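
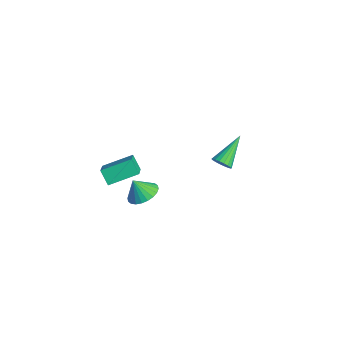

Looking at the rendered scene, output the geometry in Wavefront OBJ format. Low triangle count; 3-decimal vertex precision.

v 1.068 -4.634 0.84
v 1.374 -3.212 1.377
v -0.002 -4.095 0.023
v 0.304 -2.674 0.56
v 1.636 -4.506 0.18
v 1.942 -3.085 0.717
v 0.566 -3.968 -0.637
v 0.872 -2.546 -0.1
v 0.413 1.891 -1.876
v 0.814 2.231 -2.036
v -0.333 3.249 -0.864
v 0.643 2.265 -2.208
v 0.426 2.224 -2.313
v 0.206 2.118 -2.332
v 0.027 1.967 -2.261
v -0.075 1.8 -2.113
v -0.081 1.652 -1.919
v 0.012 1.551 -1.716
v 0.183 1.518 -1.544
v 0.4 1.558 -1.439
v 0.62 1.665 -1.42
v 0.798 1.816 -1.491
v 0.901 1.982 -1.639
v 0.906 2.131 -1.833
v 0.455 -2.255 -2.47
v 1.007 -2.869 -2.556
v 0.165 -2.645 -1.55
v 1.185 -2.644 -2.405
v 1.252 -2.361 -2.264
v 1.197 -2.061 -2.154
v 1.03 -1.791 -2.092
v 0.775 -1.591 -2.088
v 0.471 -1.493 -2.142
v 0.165 -1.511 -2.246
v -0.098 -1.642 -2.384
v -0.276 -1.866 -2.535
v -0.342 -2.15 -2.676
v -0.288 -2.45 -2.786
v -0.12 -2.72 -2.847
v 0.135 -2.919 -2.852
v 0.439 -3.018 -2.798
v 0.745 -3 -2.694
f 2 4 1
f 5 2 1
f 1 4 3
f 3 5 1
f 2 8 4
f 6 2 5
f 6 8 2
f 4 8 3
f 7 5 3
f 3 8 7
f 7 6 5
f 8 6 7
f 10 9 12
f 10 12 11
f 12 9 13
f 12 13 11
f 13 9 14
f 13 14 11
f 14 9 15
f 14 15 11
f 15 9 16
f 15 16 11
f 16 9 17
f 16 17 11
f 17 9 18
f 17 18 11
f 18 9 19
f 18 19 11
f 19 9 20
f 19 20 11
f 20 9 21
f 20 21 11
f 21 9 22
f 21 22 11
f 22 9 23
f 22 23 11
f 23 9 24
f 23 24 11
f 24 9 10
f 24 10 11
f 26 25 28
f 26 28 27
f 28 25 29
f 28 29 27
f 29 25 30
f 29 30 27
f 30 25 31
f 30 31 27
f 31 25 32
f 31 32 27
f 32 25 33
f 32 33 27
f 33 25 34
f 33 34 27
f 34 25 35
f 34 35 27
f 35 25 36
f 35 36 27
f 36 25 37
f 36 37 27
f 37 25 38
f 37 38 27
f 38 25 39
f 38 39 27
f 39 25 40
f 39 40 27
f 40 25 41
f 40 41 27
f 41 25 42
f 41 42 27
f 42 25 26
f 42 26 27



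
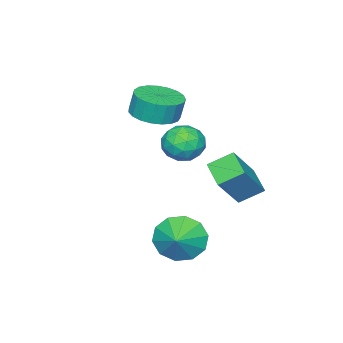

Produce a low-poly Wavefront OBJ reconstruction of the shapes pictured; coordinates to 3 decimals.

v 2.777 1.593 -3.915
v 3.363 1.112 -4.612
v 3.643 2.027 -3.485
v 3.199 1.679 -4.851
v 2.873 2.213 -4.732
v 2.51 2.51 -4.302
v 2.25 2.457 -3.723
v 2.19 2.075 -3.218
v 2.355 1.508 -2.979
v 2.681 0.974 -3.098
v 3.043 0.677 -3.529
v 3.304 0.729 -4.107
v -0.371 -1.89 0.156
v 0.622 -1.795 0.237
v 0.523 -1.614 1.226
v -0.469 -1.71 1.144
v 0.504 -1.404 0.155
v 0.405 -1.224 1.144
v 0.235 -1.098 0.072
v 0.136 -0.918 1.061
v -0.139 -0.929 0.004
v -0.238 -0.749 0.993
v -0.553 -0.926 -0.038
v -0.652 -0.746 0.951
v -0.935 -1.09 -0.047
v -1.034 -0.91 0.942
v -1.219 -1.392 -0.02
v -1.318 -1.212 0.969
v -1.357 -1.78 0.037
v -1.456 -1.6 1.026
v -1.324 -2.187 0.114
v -1.423 -2.007 1.103
v -1.127 -2.543 0.199
v -1.226 -2.363 1.188
v -0.798 -2.786 0.276
v -0.897 -2.606 1.265
v -0.396 -2.874 0.332
v -0.495 -2.694 1.321
v 0.011 -2.792 0.358
v -0.088 -2.612 1.347
v 0.352 -2.554 0.349
v 0.253 -2.374 1.338
v 0.568 -2.201 0.306
v 0.469 -2.021 1.295
v -1.82 0.489 -3.431
v -0.602 0.375 -1.964
v -2.47 1.241 -2.833
v -1.252 1.127 -1.366
v -1.148 1.453 -3.914
v 0.07 1.339 -2.447
v -1.798 2.205 -3.316
v -0.58 2.091 -1.849
v 0.979 1.195 -0.151
v 1.798 1.34 -0.413
v 1.462 0.46 0.953
v 2.281 0.605 0.691
v 1.798 1.264 0.997
v 1.5 1.718 0.314
v 1.76 0.082 0.226
v 1.462 0.536 -0.457
v 2.282 0.652 -0.18
v 2.305 1.383 0.296
v 0.955 0.417 0.244
v 0.978 1.148 0.72
v 1.346 1.333 -0.379
v 1.914 0.467 0.919
v 1.63 0.855 1.099
v 2.112 0.94 0.945
v 1.17 1.555 0.049
v 1.652 1.64 -0.105
v 1.652 1.595 0.723
v 1.608 0.16 0.645
v 2.09 0.245 0.491
v 1.148 0.86 -0.405
v 1.63 0.945 -0.559
v 1.608 0.205 -0.183
v 2.112 1.013 -0.396
v 2.396 0.581 0.253
v 2.09 0.273 -0.021
v 1.914 0.54 -0.422
v 2.126 1.442 -0.116
v 2.41 1.01 0.533
v 2.125 1.397 0.713
v 1.95 1.665 0.312
v 2.41 1.038 0.021
v 0.85 0.79 0.007
v 1.134 0.358 0.656
v 1.31 0.135 0.228
v 1.135 0.403 -0.173
v 0.864 1.219 0.287
v 1.148 0.787 0.936
v 1.346 1.26 0.962
v 1.17 1.527 0.561
v 0.85 0.762 0.519
f 2 1 4
f 2 4 3
f 4 1 5
f 4 5 3
f 5 1 6
f 5 6 3
f 6 1 7
f 6 7 3
f 7 1 8
f 7 8 3
f 8 1 9
f 8 9 3
f 9 1 10
f 9 10 3
f 10 1 11
f 10 11 3
f 11 1 12
f 11 12 3
f 12 1 2
f 12 2 3
f 14 13 17
f 14 17 15
f 15 17 18
f 15 18 16
f 17 13 19
f 17 19 18
f 18 19 20
f 18 20 16
f 19 13 21
f 19 21 20
f 20 21 22
f 20 22 16
f 21 13 23
f 21 23 22
f 22 23 24
f 22 24 16
f 23 13 25
f 23 25 24
f 24 25 26
f 24 26 16
f 25 13 27
f 25 27 26
f 26 27 28
f 26 28 16
f 27 13 29
f 27 29 28
f 28 29 30
f 28 30 16
f 29 13 31
f 29 31 30
f 30 31 32
f 30 32 16
f 31 13 33
f 31 33 32
f 32 33 34
f 32 34 16
f 33 13 35
f 33 35 34
f 34 35 36
f 34 36 16
f 35 13 37
f 35 37 36
f 36 37 38
f 36 38 16
f 37 13 39
f 37 39 38
f 38 39 40
f 38 40 16
f 39 13 41
f 39 41 40
f 40 41 42
f 40 42 16
f 41 13 43
f 41 43 42
f 42 43 44
f 42 44 16
f 43 13 14
f 43 14 44
f 44 14 15
f 44 15 16
f 46 48 45
f 49 46 45
f 45 48 47
f 47 49 45
f 46 52 48
f 50 46 49
f 50 52 46
f 48 52 47
f 51 49 47
f 47 52 51
f 51 50 49
f 52 50 51
f 53 90 69
f 90 64 93
f 69 93 58
f 90 93 69
f 53 69 65
f 69 58 70
f 65 70 54
f 69 70 65
f 53 65 74
f 65 54 75
f 74 75 60
f 65 75 74
f 53 74 86
f 74 60 89
f 86 89 63
f 74 89 86
f 53 86 90
f 86 63 94
f 90 94 64
f 86 94 90
f 54 70 81
f 70 58 84
f 81 84 62
f 70 84 81
f 58 93 71
f 93 64 92
f 71 92 57
f 93 92 71
f 64 94 91
f 94 63 87
f 91 87 55
f 94 87 91
f 63 89 88
f 89 60 76
f 88 76 59
f 89 76 88
f 60 75 80
f 75 54 77
f 80 77 61
f 75 77 80
f 56 82 68
f 82 62 83
f 68 83 57
f 82 83 68
f 56 68 66
f 68 57 67
f 66 67 55
f 68 67 66
f 56 66 73
f 66 55 72
f 73 72 59
f 66 72 73
f 56 73 78
f 73 59 79
f 78 79 61
f 73 79 78
f 56 78 82
f 78 61 85
f 82 85 62
f 78 85 82
f 57 83 71
f 83 62 84
f 71 84 58
f 83 84 71
f 55 67 91
f 67 57 92
f 91 92 64
f 67 92 91
f 59 72 88
f 72 55 87
f 88 87 63
f 72 87 88
f 61 79 80
f 79 59 76
f 80 76 60
f 79 76 80
f 62 85 81
f 85 61 77
f 81 77 54
f 85 77 81



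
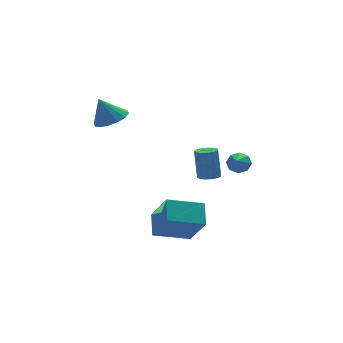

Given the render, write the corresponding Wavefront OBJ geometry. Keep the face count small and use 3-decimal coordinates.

v -1.643 -2.355 -2.547
v -1.344 -3.528 -1.006
v -1.33 -1.339 -1.835
v -1.031 -2.512 -0.293
v 0.071 -2.548 -3.027
v 0.37 -3.721 -1.485
v 0.384 -1.532 -2.314
v 0.683 -2.705 -0.773
v 2.677 -1.772 0.962
v 3.14 -1.775 1.312
v 2.163 -2.648 1.638
v 2.828 -1.488 1.445
v 2.428 -1.368 1.296
v 2.173 -1.485 0.952
v 2.214 -1.769 0.613
v 2.526 -2.055 0.479
v 2.926 -2.175 0.629
v 3.181 -2.059 0.973
v 2.149 0.517 -0.994
v 2.611 0.21 -0.915
v 2.592 0.576 0.632
v 2.131 0.883 0.554
v 2.709 0.502 -0.983
v 2.69 0.868 0.564
v 2.629 0.799 -1.054
v 2.611 1.165 0.493
v 2.397 1.007 -1.106
v 2.379 1.372 0.441
v 2.086 1.059 -1.122
v 2.068 1.424 0.425
v 1.796 0.939 -1.098
v 1.777 1.304 0.45
v 1.617 0.685 -1.04
v 1.598 1.051 0.508
v 1.608 0.378 -0.967
v 1.589 0.744 0.58
v 1.77 0.115 -0.903
v 1.751 0.481 0.644
v 2.053 -0.02 -0.868
v 2.034 0.346 0.679
v 2.366 0.015 -0.872
v 2.348 0.381 0.675
v -2.335 1.175 3.261
v -1.89 0.497 3.576
v -2.845 1.405 4.479
v -1.614 0.85 3.624
v -1.532 1.29 3.575
v -1.665 1.7 3.442
v -1.978 1.968 3.261
v -2.386 2.024 3.079
v -2.781 1.853 2.946
v -3.056 1.499 2.898
v -3.138 1.059 2.947
v -3.005 0.65 3.08
v -2.693 0.382 3.262
v -2.284 0.326 3.443
f 2 4 1
f 5 2 1
f 1 4 3
f 3 5 1
f 2 8 4
f 6 2 5
f 6 8 2
f 4 8 3
f 7 5 3
f 3 8 7
f 7 6 5
f 8 6 7
f 10 9 12
f 10 12 11
f 12 9 13
f 12 13 11
f 13 9 14
f 13 14 11
f 14 9 15
f 14 15 11
f 15 9 16
f 15 16 11
f 16 9 17
f 16 17 11
f 17 9 18
f 17 18 11
f 18 9 10
f 18 10 11
f 20 19 23
f 20 23 21
f 21 23 24
f 21 24 22
f 23 19 25
f 23 25 24
f 24 25 26
f 24 26 22
f 25 19 27
f 25 27 26
f 26 27 28
f 26 28 22
f 27 19 29
f 27 29 28
f 28 29 30
f 28 30 22
f 29 19 31
f 29 31 30
f 30 31 32
f 30 32 22
f 31 19 33
f 31 33 32
f 32 33 34
f 32 34 22
f 33 19 35
f 33 35 34
f 34 35 36
f 34 36 22
f 35 19 37
f 35 37 36
f 36 37 38
f 36 38 22
f 37 19 39
f 37 39 38
f 38 39 40
f 38 40 22
f 39 19 41
f 39 41 40
f 40 41 42
f 40 42 22
f 41 19 20
f 41 20 42
f 42 20 21
f 42 21 22
f 44 43 46
f 44 46 45
f 46 43 47
f 46 47 45
f 47 43 48
f 47 48 45
f 48 43 49
f 48 49 45
f 49 43 50
f 49 50 45
f 50 43 51
f 50 51 45
f 51 43 52
f 51 52 45
f 52 43 53
f 52 53 45
f 53 43 54
f 53 54 45
f 54 43 55
f 54 55 45
f 55 43 56
f 55 56 45
f 56 43 44
f 56 44 45



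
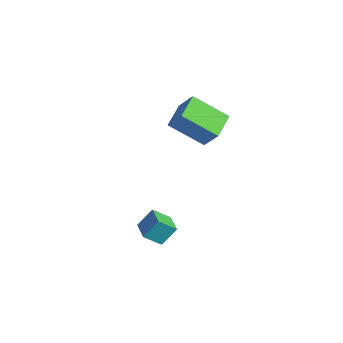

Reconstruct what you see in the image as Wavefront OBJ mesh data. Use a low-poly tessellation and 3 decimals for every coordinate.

v -0.901 0.16 -1.701
v -0.771 0.769 -0.997
v -0.584 0.783 -2.299
v -0.455 1.393 -1.595
v -0.065 -0.153 -1.585
v 0.064 0.457 -0.881
v 0.251 0.471 -2.183
v 0.381 1.08 -1.479
v -0.544 3.016 1.914
v -1.623 2.108 2.809
v -1.126 3.971 2.182
v -2.205 3.063 3.076
v 0.125 3.157 2.864
v -0.954 2.249 3.758
v -0.457 4.112 3.131
v -1.536 3.204 4.026
f 2 4 1
f 5 2 1
f 1 4 3
f 3 5 1
f 2 8 4
f 6 2 5
f 6 8 2
f 4 8 3
f 7 5 3
f 3 8 7
f 7 6 5
f 8 6 7
f 10 12 9
f 13 10 9
f 9 12 11
f 11 13 9
f 10 16 12
f 14 10 13
f 14 16 10
f 12 16 11
f 15 13 11
f 11 16 15
f 15 14 13
f 16 14 15



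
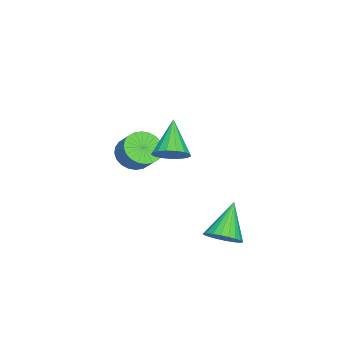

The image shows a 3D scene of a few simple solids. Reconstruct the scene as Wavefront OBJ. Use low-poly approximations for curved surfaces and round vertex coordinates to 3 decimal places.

v 1.226 3.457 -2.94
v 1.713 2.887 -2.443
v -0.166 3.543 -1.48
v 1.842 3.197 -2.338
v 1.877 3.546 -2.325
v 1.813 3.881 -2.406
v 1.66 4.153 -2.568
v 1.44 4.318 -2.787
v 1.189 4.352 -3.029
v 0.942 4.25 -3.258
v 0.739 4.028 -3.438
v 0.611 3.718 -3.543
v 0.576 3.369 -3.556
v 0.64 3.033 -3.475
v 0.793 2.762 -3.313
v 1.012 2.597 -3.094
v 1.264 2.562 -2.852
v 1.51 2.664 -2.623
v -2.593 -1.924 -0.82
v -2.229 -1.356 -1.503
v -1.703 -0.708 -0.684
v -2.067 -1.276 -0
v -2.554 -1.185 -1.43
v -2.028 -0.536 -0.611
v -2.885 -1.125 -1.265
v -2.358 -0.477 -0.445
v -3.171 -1.188 -1.031
v -2.645 -0.539 -0.212
v -3.37 -1.362 -0.766
v -2.843 -0.714 0.053
v -3.45 -1.622 -0.508
v -2.923 -0.974 0.311
v -3.399 -1.928 -0.298
v -2.873 -1.28 0.521
v -3.226 -2.234 -0.168
v -2.7 -1.585 0.652
v -2.957 -2.492 -0.136
v -2.431 -1.844 0.683
v -2.632 -2.664 -0.209
v -2.106 -2.015 0.61
v -2.302 -2.723 -0.375
v -1.775 -2.075 0.445
v -2.015 -2.661 -0.608
v -1.489 -2.012 0.211
v -1.817 -2.486 -0.873
v -1.29 -1.838 -0.054
v -1.737 -2.226 -1.131
v -1.21 -1.578 -0.312
v -1.787 -1.92 -1.341
v -1.261 -1.272 -0.522
v -1.96 -1.615 -1.472
v -1.434 -0.966 -0.652
v 2.101 1.399 2.453
v 2.679 1.007 2.937
v 0.739 1.061 3.807
v 2.701 1.396 3.055
v 2.584 1.785 3.035
v 2.357 2.086 2.882
v 2.072 2.229 2.63
v 1.793 2.182 2.338
v 1.584 1.956 2.072
v 1.494 1.602 1.893
v 1.543 1.201 1.843
v 1.72 0.846 1.932
v 1.984 0.617 2.14
v 2.275 0.567 2.42
v 2.526 0.708 2.708
f 2 1 4
f 2 4 3
f 4 1 5
f 4 5 3
f 5 1 6
f 5 6 3
f 6 1 7
f 6 7 3
f 7 1 8
f 7 8 3
f 8 1 9
f 8 9 3
f 9 1 10
f 9 10 3
f 10 1 11
f 10 11 3
f 11 1 12
f 11 12 3
f 12 1 13
f 12 13 3
f 13 1 14
f 13 14 3
f 14 1 15
f 14 15 3
f 15 1 16
f 15 16 3
f 16 1 17
f 16 17 3
f 17 1 18
f 17 18 3
f 18 1 2
f 18 2 3
f 20 19 23
f 20 23 21
f 21 23 24
f 21 24 22
f 23 19 25
f 23 25 24
f 24 25 26
f 24 26 22
f 25 19 27
f 25 27 26
f 26 27 28
f 26 28 22
f 27 19 29
f 27 29 28
f 28 29 30
f 28 30 22
f 29 19 31
f 29 31 30
f 30 31 32
f 30 32 22
f 31 19 33
f 31 33 32
f 32 33 34
f 32 34 22
f 33 19 35
f 33 35 34
f 34 35 36
f 34 36 22
f 35 19 37
f 35 37 36
f 36 37 38
f 36 38 22
f 37 19 39
f 37 39 38
f 38 39 40
f 38 40 22
f 39 19 41
f 39 41 40
f 40 41 42
f 40 42 22
f 41 19 43
f 41 43 42
f 42 43 44
f 42 44 22
f 43 19 45
f 43 45 44
f 44 45 46
f 44 46 22
f 45 19 47
f 45 47 46
f 46 47 48
f 46 48 22
f 47 19 49
f 47 49 48
f 48 49 50
f 48 50 22
f 49 19 51
f 49 51 50
f 50 51 52
f 50 52 22
f 51 19 20
f 51 20 52
f 52 20 21
f 52 21 22
f 54 53 56
f 54 56 55
f 56 53 57
f 56 57 55
f 57 53 58
f 57 58 55
f 58 53 59
f 58 59 55
f 59 53 60
f 59 60 55
f 60 53 61
f 60 61 55
f 61 53 62
f 61 62 55
f 62 53 63
f 62 63 55
f 63 53 64
f 63 64 55
f 64 53 65
f 64 65 55
f 65 53 66
f 65 66 55
f 66 53 67
f 66 67 55
f 67 53 54
f 67 54 55



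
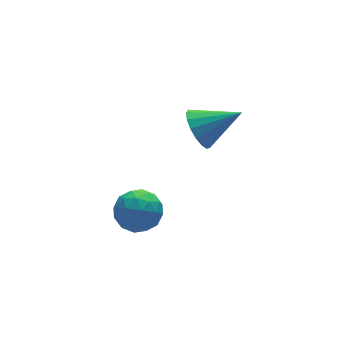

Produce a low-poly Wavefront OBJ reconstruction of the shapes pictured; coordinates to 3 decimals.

v -3.963 -1.041 -0.844
v -3.354 -0.86 -0.539
v -4.166 -1.78 -0.001
v -3.557 -1.599 0.304
v -4.091 -1.14 0.284
v -3.965 -0.683 -0.237
v -3.555 -1.957 -0.303
v -3.429 -1.5 -0.824
v -3.102 -1.427 -0.204
v -3.433 -0.922 0.158
v -4.087 -1.718 -0.698
v -4.418 -1.213 -0.336
v -3.64 -0.885 -0.766
v -3.88 -1.755 0.226
v -4.193 -1.484 0.214
v -3.836 -1.378 0.393
v -4 -0.781 -0.588
v -3.642 -0.675 -0.409
v -4.075 -0.84 0.075
v -3.878 -1.965 -0.131
v -3.52 -1.859 0.048
v -3.684 -1.262 -0.933
v -3.327 -1.156 -0.754
v -3.445 -1.8 -0.615
v -3.134 -1.112 -0.39
v -3.254 -1.547 0.106
v -3.253 -1.757 -0.251
v -3.179 -1.489 -0.557
v -3.329 -0.816 -0.177
v -3.449 -1.25 0.319
v -3.762 -0.98 0.307
v -3.688 -0.711 0.001
v -3.181 -1.148 0.02
v -4.071 -1.39 -0.859
v -4.191 -1.824 -0.363
v -3.832 -1.929 -0.541
v -3.758 -1.66 -0.847
v -4.266 -1.093 -0.646
v -4.386 -1.528 -0.15
v -4.341 -1.151 0.017
v -4.267 -0.883 -0.289
v -4.339 -1.492 -0.56
v -0.997 0.454 0.451
v -0.604 0.603 -0.096
v 0.097 -0.014 1.109
v -0.595 0.879 0.085
v -0.679 1.058 0.35
v -0.835 1.098 0.639
v -1.029 0.99 0.884
v -1.215 0.76 1.03
v -1.351 0.459 1.043
v -1.406 0.157 0.92
v -1.368 -0.076 0.69
v -1.244 -0.189 0.406
v -1.064 -0.154 0.131
v -0.869 0.02 -0.07
v -0.703 0.293 -0.152
f 1 38 17
f 38 12 41
f 17 41 6
f 38 41 17
f 1 17 13
f 17 6 18
f 13 18 2
f 17 18 13
f 1 13 22
f 13 2 23
f 22 23 8
f 13 23 22
f 1 22 34
f 22 8 37
f 34 37 11
f 22 37 34
f 1 34 38
f 34 11 42
f 38 42 12
f 34 42 38
f 2 18 29
f 18 6 32
f 29 32 10
f 18 32 29
f 6 41 19
f 41 12 40
f 19 40 5
f 41 40 19
f 12 42 39
f 42 11 35
f 39 35 3
f 42 35 39
f 11 37 36
f 37 8 24
f 36 24 7
f 37 24 36
f 8 23 28
f 23 2 25
f 28 25 9
f 23 25 28
f 4 30 16
f 30 10 31
f 16 31 5
f 30 31 16
f 4 16 14
f 16 5 15
f 14 15 3
f 16 15 14
f 4 14 21
f 14 3 20
f 21 20 7
f 14 20 21
f 4 21 26
f 21 7 27
f 26 27 9
f 21 27 26
f 4 26 30
f 26 9 33
f 30 33 10
f 26 33 30
f 5 31 19
f 31 10 32
f 19 32 6
f 31 32 19
f 3 15 39
f 15 5 40
f 39 40 12
f 15 40 39
f 7 20 36
f 20 3 35
f 36 35 11
f 20 35 36
f 9 27 28
f 27 7 24
f 28 24 8
f 27 24 28
f 10 33 29
f 33 9 25
f 29 25 2
f 33 25 29
f 44 43 46
f 44 46 45
f 46 43 47
f 46 47 45
f 47 43 48
f 47 48 45
f 48 43 49
f 48 49 45
f 49 43 50
f 49 50 45
f 50 43 51
f 50 51 45
f 51 43 52
f 51 52 45
f 52 43 53
f 52 53 45
f 53 43 54
f 53 54 45
f 54 43 55
f 54 55 45
f 55 43 56
f 55 56 45
f 56 43 57
f 56 57 45
f 57 43 44
f 57 44 45



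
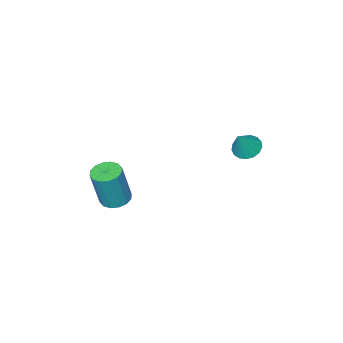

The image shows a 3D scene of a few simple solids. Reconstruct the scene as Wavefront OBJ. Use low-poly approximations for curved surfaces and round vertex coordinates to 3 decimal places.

v 0.924 0.343 1.561
v 1.359 0.647 1.462
v 1.711 0.621 2.941
v 1.276 0.317 3.039
v 1.154 0.829 1.515
v 1.506 0.804 2.993
v 0.887 0.881 1.579
v 1.239 0.856 3.057
v 0.63 0.789 1.639
v 0.982 0.763 3.117
v 0.452 0.577 1.677
v 0.804 0.551 3.156
v 0.4 0.302 1.685
v 0.752 0.277 3.163
v 0.489 0.039 1.659
v 0.841 0.013 3.138
v 0.694 -0.144 1.607
v 1.046 -0.169 3.085
v 0.961 -0.196 1.543
v 1.313 -0.221 3.021
v 1.218 -0.103 1.483
v 1.57 -0.129 2.961
v 1.396 0.109 1.444
v 1.748 0.083 2.923
v 1.448 0.383 1.437
v 1.8 0.358 2.915
v -3.218 2.052 3.141
v -2.856 1.704 2.971
v -2.682 2.188 3.999
v -2.772 1.927 2.883
v -2.791 2.179 2.854
v -2.907 2.401 2.892
v -3.094 2.543 2.986
v -3.31 2.573 3.116
v -3.505 2.483 3.252
v -3.634 2.295 3.362
v -3.667 2.051 3.422
v -3.598 1.807 3.418
v -3.441 1.619 3.35
v -3.234 1.53 3.234
v -3.022 1.561 3.097
f 2 1 5
f 2 5 3
f 3 5 6
f 3 6 4
f 5 1 7
f 5 7 6
f 6 7 8
f 6 8 4
f 7 1 9
f 7 9 8
f 8 9 10
f 8 10 4
f 9 1 11
f 9 11 10
f 10 11 12
f 10 12 4
f 11 1 13
f 11 13 12
f 12 13 14
f 12 14 4
f 13 1 15
f 13 15 14
f 14 15 16
f 14 16 4
f 15 1 17
f 15 17 16
f 16 17 18
f 16 18 4
f 17 1 19
f 17 19 18
f 18 19 20
f 18 20 4
f 19 1 21
f 19 21 20
f 20 21 22
f 20 22 4
f 21 1 23
f 21 23 22
f 22 23 24
f 22 24 4
f 23 1 25
f 23 25 24
f 24 25 26
f 24 26 4
f 25 1 2
f 25 2 26
f 26 2 3
f 26 3 4
f 28 27 30
f 28 30 29
f 30 27 31
f 30 31 29
f 31 27 32
f 31 32 29
f 32 27 33
f 32 33 29
f 33 27 34
f 33 34 29
f 34 27 35
f 34 35 29
f 35 27 36
f 35 36 29
f 36 27 37
f 36 37 29
f 37 27 38
f 37 38 29
f 38 27 39
f 38 39 29
f 39 27 40
f 39 40 29
f 40 27 41
f 40 41 29
f 41 27 28
f 41 28 29



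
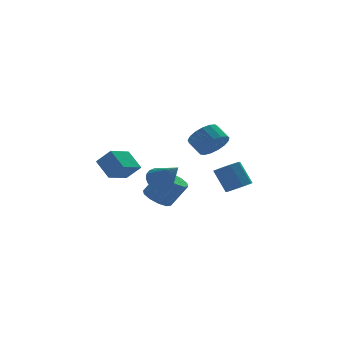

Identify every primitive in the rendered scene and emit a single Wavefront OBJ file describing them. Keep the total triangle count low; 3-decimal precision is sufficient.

v -2.842 -2.678 0.526
v -2.541 -3.126 -0.105
v -2.478 -4.362 1.894
v -2.257 -2.969 0.013
v -2.075 -2.761 0.22
v -2.025 -2.539 0.479
v -2.116 -2.342 0.747
v -2.333 -2.202 0.976
v -2.638 -2.145 1.128
v -2.978 -2.18 1.175
v -3.294 -2.301 1.11
v -3.533 -2.487 0.944
v -3.651 -2.707 0.705
v -3.63 -2.921 0.436
v -3.473 -3.094 0.182
v -3.206 -3.195 -0.013
v -2.876 -3.206 -0.114
v 1.842 -2.524 -0.79
v 2.311 -3.04 -0.359
v 1.907 -2.252 1.022
v 1.438 -1.736 0.59
v 2.627 -2.534 -0.555
v 2.223 -1.747 0.826
v 2.484 -2.022 -0.888
v 2.079 -1.235 0.492
v 1.964 -1.804 -1.165
v 1.56 -1.017 0.216
v 1.373 -2.008 -1.222
v 0.969 -1.22 0.159
v 1.057 -2.513 -1.026
v 0.653 -1.726 0.355
v 1.201 -3.025 -0.692
v 0.796 -2.238 0.688
v 1.72 -3.243 -0.416
v 1.316 -2.456 0.965
v 0.302 -2.662 2.589
v 1.151 -2.708 3.077
v 0.826 -1.864 3.72
v -0.022 -1.818 3.231
v 1.239 -2.408 2.728
v 0.914 -1.564 3.37
v 1.112 -2.166 2.346
v 0.787 -1.322 2.989
v 0.8 -2.038 2.02
v 0.475 -1.194 2.663
v 0.374 -2.053 1.824
v 0.049 -1.208 2.467
v -0.068 -2.207 1.804
v -0.393 -1.363 2.447
v -0.426 -2.466 1.963
v -0.751 -1.621 2.606
v -0.617 -2.77 2.265
v -0.941 -1.925 2.908
v -0.597 -3.049 2.642
v -0.921 -2.204 3.285
v -0.371 -3.239 3.006
v -0.696 -2.395 3.649
v 0.009 -3.297 3.275
v -0.316 -2.453 3.918
v 0.456 -3.21 3.386
v 0.132 -2.366 4.029
v 0.868 -2.998 3.315
v 0.544 -2.153 3.958
v -3.05 2.352 -0.215
v -3.4 3.445 0.719
v -3.738 2.901 -1.116
v -4.088 3.994 -0.183
v -1.652 3.246 -0.737
v -2.002 4.339 0.196
v -2.34 3.795 -1.639
v -2.69 4.888 -0.705
v -0.806 2.974 -3.164
v -0.145 2.504 -3.678
v 0.766 2.136 -2.17
v 0.106 2.606 -1.656
v 0.022 3.072 -3.64
v 0.933 2.704 -2.132
v -0.127 3.603 -3.421
v 0.784 3.235 -1.912
v -0.536 3.893 -3.103
v 0.376 3.525 -1.595
v -1.047 3.832 -2.809
v -0.136 3.464 -1.301
v -1.466 3.444 -2.65
v -0.555 3.076 -1.142
v -1.633 2.876 -2.688
v -0.722 2.508 -1.18
v -1.484 2.345 -2.908
v -0.573 1.977 -1.399
v -1.076 2.055 -3.225
v -0.164 1.687 -1.717
v -0.564 2.116 -3.519
v 0.347 1.748 -2.011
f 2 1 4
f 2 4 3
f 4 1 5
f 4 5 3
f 5 1 6
f 5 6 3
f 6 1 7
f 6 7 3
f 7 1 8
f 7 8 3
f 8 1 9
f 8 9 3
f 9 1 10
f 9 10 3
f 10 1 11
f 10 11 3
f 11 1 12
f 11 12 3
f 12 1 13
f 12 13 3
f 13 1 14
f 13 14 3
f 14 1 15
f 14 15 3
f 15 1 16
f 15 16 3
f 16 1 17
f 16 17 3
f 17 1 2
f 17 2 3
f 19 18 22
f 19 22 20
f 20 22 23
f 20 23 21
f 22 18 24
f 22 24 23
f 23 24 25
f 23 25 21
f 24 18 26
f 24 26 25
f 25 26 27
f 25 27 21
f 26 18 28
f 26 28 27
f 27 28 29
f 27 29 21
f 28 18 30
f 28 30 29
f 29 30 31
f 29 31 21
f 30 18 32
f 30 32 31
f 31 32 33
f 31 33 21
f 32 18 34
f 32 34 33
f 33 34 35
f 33 35 21
f 34 18 19
f 34 19 35
f 35 19 20
f 35 20 21
f 37 36 40
f 37 40 38
f 38 40 41
f 38 41 39
f 40 36 42
f 40 42 41
f 41 42 43
f 41 43 39
f 42 36 44
f 42 44 43
f 43 44 45
f 43 45 39
f 44 36 46
f 44 46 45
f 45 46 47
f 45 47 39
f 46 36 48
f 46 48 47
f 47 48 49
f 47 49 39
f 48 36 50
f 48 50 49
f 49 50 51
f 49 51 39
f 50 36 52
f 50 52 51
f 51 52 53
f 51 53 39
f 52 36 54
f 52 54 53
f 53 54 55
f 53 55 39
f 54 36 56
f 54 56 55
f 55 56 57
f 55 57 39
f 56 36 58
f 56 58 57
f 57 58 59
f 57 59 39
f 58 36 60
f 58 60 59
f 59 60 61
f 59 61 39
f 60 36 62
f 60 62 61
f 61 62 63
f 61 63 39
f 62 36 37
f 62 37 63
f 63 37 38
f 63 38 39
f 65 67 64
f 68 65 64
f 64 67 66
f 66 68 64
f 65 71 67
f 69 65 68
f 69 71 65
f 67 71 66
f 70 68 66
f 66 71 70
f 70 69 68
f 71 69 70
f 73 72 76
f 73 76 74
f 74 76 77
f 74 77 75
f 76 72 78
f 76 78 77
f 77 78 79
f 77 79 75
f 78 72 80
f 78 80 79
f 79 80 81
f 79 81 75
f 80 72 82
f 80 82 81
f 81 82 83
f 81 83 75
f 82 72 84
f 82 84 83
f 83 84 85
f 83 85 75
f 84 72 86
f 84 86 85
f 85 86 87
f 85 87 75
f 86 72 88
f 86 88 87
f 87 88 89
f 87 89 75
f 88 72 90
f 88 90 89
f 89 90 91
f 89 91 75
f 90 72 92
f 90 92 91
f 91 92 93
f 91 93 75
f 92 72 73
f 92 73 93
f 93 73 74
f 93 74 75



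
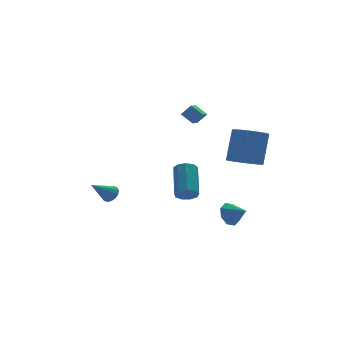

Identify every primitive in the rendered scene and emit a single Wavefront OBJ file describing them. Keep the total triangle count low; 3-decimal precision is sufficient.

v 1.571 0.218 -3.704
v 2.2 -0.054 -3.619
v 2.757 1.63 -2.352
v 2.129 1.902 -2.436
v 2.196 0.231 -3.996
v 2.754 1.915 -2.728
v 1.9 0.509 -4.236
v 2.458 2.193 -2.968
v 1.451 0.652 -4.227
v 2.008 2.336 -2.959
v 1.057 0.591 -3.973
v 1.614 2.275 -2.706
v 0.904 0.356 -3.593
v 1.462 2.04 -2.326
v 1.064 0.056 -3.265
v 1.621 1.74 -1.998
v 1.461 -0.168 -3.142
v 2.018 1.516 -1.875
v 1.909 -0.211 -3.282
v 2.467 1.473 -2.015
v 3.039 -2.541 -4.225
v 3.428 -1.989 -3.777
v 3.621 -3.379 -3.695
v 2.904 -2.184 -3.51
v 2.459 -2.588 -3.662
v 2.354 -2.964 -4.143
v 2.65 -3.093 -4.672
v 3.174 -2.897 -4.939
v 3.619 -2.493 -4.788
v 3.724 -2.117 -4.307
v -2.134 2.28 -3.959
v -1.748 2.276 -3.5
v -3.346 1.98 -2.941
v -1.841 2.572 -3.524
v -2.013 2.789 -3.665
v -2.218 2.869 -3.885
v -2.4 2.792 -4.124
v -2.511 2.577 -4.319
v -2.521 2.283 -4.418
v -2.427 1.987 -4.393
v -2.255 1.771 -4.253
v -2.051 1.69 -4.033
v -1.869 1.767 -3.794
v -1.758 1.982 -3.598
v 2.873 2.768 0.614
v 3.422 2.629 1.249
v 2.384 3.352 1.165
v 2.933 3.214 1.799
v 3.427 3.526 0.301
v 3.976 3.388 0.935
v 2.938 4.111 0.851
v 3.487 3.972 1.486
v 3.232 -4.032 0.254
v 3.841 -4.806 0.353
v 4.457 -4.082 2.225
v 3.848 -3.308 2.126
v 4.083 -4.53 0.166
v 4.699 -3.806 2.039
v 4.178 -4.168 -0.005
v 4.794 -3.444 1.867
v 4.109 -3.782 -0.132
v 4.725 -3.058 1.741
v 3.888 -3.44 -0.191
v 4.505 -2.716 1.681
v 3.554 -3.2 -0.174
v 4.171 -2.476 1.698
v 3.165 -3.104 -0.083
v 3.781 -2.379 1.789
v 2.786 -3.168 0.066
v 3.403 -2.444 1.939
v 2.485 -3.382 0.248
v 3.102 -2.658 2.12
v 2.313 -3.708 0.431
v 2.93 -2.984 2.303
v 2.3 -4.09 0.583
v 2.916 -3.366 2.455
v 2.448 -4.463 0.678
v 3.064 -3.738 2.551
v 2.731 -4.76 0.7
v 3.348 -4.036 2.573
v 3.101 -4.932 0.645
v 3.718 -4.208 2.517
v 3.494 -4.948 0.522
v 4.11 -4.224 2.394
f 2 1 5
f 2 5 3
f 3 5 6
f 3 6 4
f 5 1 7
f 5 7 6
f 6 7 8
f 6 8 4
f 7 1 9
f 7 9 8
f 8 9 10
f 8 10 4
f 9 1 11
f 9 11 10
f 10 11 12
f 10 12 4
f 11 1 13
f 11 13 12
f 12 13 14
f 12 14 4
f 13 1 15
f 13 15 14
f 14 15 16
f 14 16 4
f 15 1 17
f 15 17 16
f 16 17 18
f 16 18 4
f 17 1 19
f 17 19 18
f 18 19 20
f 18 20 4
f 19 1 2
f 19 2 20
f 20 2 3
f 20 3 4
f 22 21 24
f 22 24 23
f 24 21 25
f 24 25 23
f 25 21 26
f 25 26 23
f 26 21 27
f 26 27 23
f 27 21 28
f 27 28 23
f 28 21 29
f 28 29 23
f 29 21 30
f 29 30 23
f 30 21 22
f 30 22 23
f 32 31 34
f 32 34 33
f 34 31 35
f 34 35 33
f 35 31 36
f 35 36 33
f 36 31 37
f 36 37 33
f 37 31 38
f 37 38 33
f 38 31 39
f 38 39 33
f 39 31 40
f 39 40 33
f 40 31 41
f 40 41 33
f 41 31 42
f 41 42 33
f 42 31 43
f 42 43 33
f 43 31 44
f 43 44 33
f 44 31 32
f 44 32 33
f 46 48 45
f 49 46 45
f 45 48 47
f 47 49 45
f 46 52 48
f 50 46 49
f 50 52 46
f 48 52 47
f 51 49 47
f 47 52 51
f 51 50 49
f 52 50 51
f 54 53 57
f 54 57 55
f 55 57 58
f 55 58 56
f 57 53 59
f 57 59 58
f 58 59 60
f 58 60 56
f 59 53 61
f 59 61 60
f 60 61 62
f 60 62 56
f 61 53 63
f 61 63 62
f 62 63 64
f 62 64 56
f 63 53 65
f 63 65 64
f 64 65 66
f 64 66 56
f 65 53 67
f 65 67 66
f 66 67 68
f 66 68 56
f 67 53 69
f 67 69 68
f 68 69 70
f 68 70 56
f 69 53 71
f 69 71 70
f 70 71 72
f 70 72 56
f 71 53 73
f 71 73 72
f 72 73 74
f 72 74 56
f 73 53 75
f 73 75 74
f 74 75 76
f 74 76 56
f 75 53 77
f 75 77 76
f 76 77 78
f 76 78 56
f 77 53 79
f 77 79 78
f 78 79 80
f 78 80 56
f 79 53 81
f 79 81 80
f 80 81 82
f 80 82 56
f 81 53 83
f 81 83 82
f 82 83 84
f 82 84 56
f 83 53 54
f 83 54 84
f 84 54 55
f 84 55 56



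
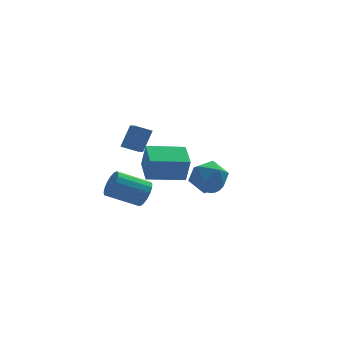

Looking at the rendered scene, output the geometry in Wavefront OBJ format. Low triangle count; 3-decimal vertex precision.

v -2.461 1.708 -2.773
v -2.153 1.249 -2.05
v -4.012 1.493 -1.104
v -4.319 1.952 -1.827
v -2.053 1.664 -1.961
v -3.912 1.907 -1.015
v -2.046 2.088 -2.057
v -3.905 2.332 -1.111
v -2.135 2.426 -2.318
v -3.994 2.669 -1.372
v -2.298 2.599 -2.683
v -4.157 2.842 -1.737
v -2.498 2.568 -3.068
v -4.357 2.812 -2.122
v -2.69 2.34 -3.386
v -4.549 2.584 -2.44
v -2.829 1.968 -3.564
v -4.688 2.211 -2.617
v -2.884 1.536 -3.56
v -4.743 1.779 -2.614
v -2.841 1.143 -3.376
v -4.7 1.386 -2.43
v -2.712 0.88 -3.054
v -4.571 1.123 -2.108
v -2.525 0.807 -2.668
v -4.384 1.05 -1.721
v -2.323 0.94 -2.305
v -4.182 1.183 -1.359
v -3.427 -2.43 2.662
v -4.349 -2.257 3.062
v -3.436 -1.309 2.156
v -4.358 -1.136 2.556
v -2.782 -1.864 3.904
v -3.704 -1.691 4.304
v -2.791 -0.743 3.398
v -3.713 -0.57 3.798
v -3.37 -2.834 0.823
v -3.197 -3.154 2.309
v -3.265 -1.222 1.158
v -3.092 -1.542 2.644
v -1.228 -2.918 0.556
v -1.055 -3.238 2.042
v -1.123 -1.306 0.891
v -0.95 -1.626 2.377
v 1.947 4.042 -3.635
v 2.455 3.556 -3.79
v 1.962 2.813 -3.08
v 1.453 3.298 -2.925
v 2.571 3.689 -3.57
v 2.078 2.945 -2.861
v 2.591 3.875 -3.361
v 2.098 3.131 -2.652
v 2.514 4.086 -3.193
v 2.02 3.343 -2.484
v 2.35 4.291 -3.093
v 1.856 3.548 -2.383
v 2.125 4.458 -3.075
v 1.631 3.714 -2.365
v 1.872 4.561 -3.142
v 1.379 3.818 -2.433
v 1.631 4.586 -3.284
v 1.138 3.842 -2.575
v 1.438 4.527 -3.48
v 0.945 3.784 -2.77
v 1.322 4.395 -3.699
v 0.829 3.651 -2.99
v 1.302 4.209 -3.908
v 0.809 3.465 -3.199
v 1.38 3.997 -4.076
v 0.886 3.254 -3.367
v 1.544 3.792 -4.177
v 1.05 3.049 -3.467
v 1.769 3.626 -4.195
v 1.275 2.882 -3.485
v 2.021 3.522 -4.127
v 1.528 2.779 -3.418
v 2.262 3.498 -3.985
v 1.769 2.754 -3.276
v -0.724 -2.648 1.307
v 0.331 -2.553 0.819
v -0.631 -4.527 1.141
v 0.424 -4.432 0.653
v 0.279 -4.176 1.782
v 0.221 -3.015 1.885
v -0.521 -4.065 0.075
v -0.579 -2.904 0.178
v 0.457 -3.429 0.057
v 0.951 -3.497 1.112
v -1.251 -3.583 0.848
v -0.757 -3.651 1.903
f 2 1 5
f 2 5 3
f 3 5 6
f 3 6 4
f 5 1 7
f 5 7 6
f 6 7 8
f 6 8 4
f 7 1 9
f 7 9 8
f 8 9 10
f 8 10 4
f 9 1 11
f 9 11 10
f 10 11 12
f 10 12 4
f 11 1 13
f 11 13 12
f 12 13 14
f 12 14 4
f 13 1 15
f 13 15 14
f 14 15 16
f 14 16 4
f 15 1 17
f 15 17 16
f 16 17 18
f 16 18 4
f 17 1 19
f 17 19 18
f 18 19 20
f 18 20 4
f 19 1 21
f 19 21 20
f 20 21 22
f 20 22 4
f 21 1 23
f 21 23 22
f 22 23 24
f 22 24 4
f 23 1 25
f 23 25 24
f 24 25 26
f 24 26 4
f 25 1 27
f 25 27 26
f 26 27 28
f 26 28 4
f 27 1 2
f 27 2 28
f 28 2 3
f 28 3 4
f 30 32 29
f 33 30 29
f 29 32 31
f 31 33 29
f 30 36 32
f 34 30 33
f 34 36 30
f 32 36 31
f 35 33 31
f 31 36 35
f 35 34 33
f 36 34 35
f 38 40 37
f 41 38 37
f 37 40 39
f 39 41 37
f 38 44 40
f 42 38 41
f 42 44 38
f 40 44 39
f 43 41 39
f 39 44 43
f 43 42 41
f 44 42 43
f 46 45 49
f 46 49 47
f 47 49 50
f 47 50 48
f 49 45 51
f 49 51 50
f 50 51 52
f 50 52 48
f 51 45 53
f 51 53 52
f 52 53 54
f 52 54 48
f 53 45 55
f 53 55 54
f 54 55 56
f 54 56 48
f 55 45 57
f 55 57 56
f 56 57 58
f 56 58 48
f 57 45 59
f 57 59 58
f 58 59 60
f 58 60 48
f 59 45 61
f 59 61 60
f 60 61 62
f 60 62 48
f 61 45 63
f 61 63 62
f 62 63 64
f 62 64 48
f 63 45 65
f 63 65 64
f 64 65 66
f 64 66 48
f 65 45 67
f 65 67 66
f 66 67 68
f 66 68 48
f 67 45 69
f 67 69 68
f 68 69 70
f 68 70 48
f 69 45 71
f 69 71 70
f 70 71 72
f 70 72 48
f 71 45 73
f 71 73 72
f 72 73 74
f 72 74 48
f 73 45 75
f 73 75 74
f 74 75 76
f 74 76 48
f 75 45 77
f 75 77 76
f 76 77 78
f 76 78 48
f 77 45 46
f 77 46 78
f 78 46 47
f 78 47 48
f 79 90 84
f 79 84 80
f 79 80 86
f 79 86 89
f 79 89 90
f 80 84 88
f 84 90 83
f 90 89 81
f 89 86 85
f 86 80 87
f 82 88 83
f 82 83 81
f 82 81 85
f 82 85 87
f 82 87 88
f 83 88 84
f 81 83 90
f 85 81 89
f 87 85 86
f 88 87 80



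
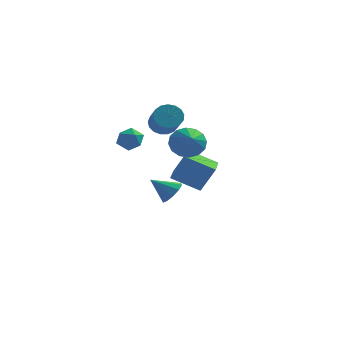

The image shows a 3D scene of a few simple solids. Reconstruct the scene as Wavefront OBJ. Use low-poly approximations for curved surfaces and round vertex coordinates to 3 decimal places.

v -1.088 -1.808 2.378
v -0.219 -1.754 1.974
v -0.612 -3.312 3.202
v -0.177 -1.506 2.403
v -0.38 -1.339 2.825
v -0.772 -1.297 3.127
v -1.249 -1.393 3.228
v -1.683 -1.599 3.102
v -1.957 -1.862 2.781
v -1.999 -2.11 2.353
v -1.797 -2.277 1.931
v -1.404 -2.319 1.629
v -0.927 -2.223 1.527
v -0.493 -2.017 1.654
v -3.656 -2.333 2.998
v -3.32 -2.67 2.41
v -4.12 -3.41 3.35
v -3.784 -3.747 2.762
v -3.366 -3.475 3.331
v -3.079 -2.809 3.114
v -4.361 -3.271 2.646
v -4.074 -2.605 2.429
v -3.756 -3.249 2.192
v -3.141 -3.376 2.615
v -4.299 -2.704 3.145
v -3.684 -2.831 3.568
v -2.033 -1.368 -0.279
v -1.299 -1.192 1.144
v -2.157 0.262 -0.415
v -1.424 0.437 1.007
v -0.516 -1.317 -1.067
v 0.217 -1.142 0.355
v -0.641 0.312 -1.204
v 0.093 0.488 0.219
v -3.12 2.647 2.067
v -2.366 2.751 1.792
v -1.845 1.477 2.737
v -2.6 1.373 3.013
v -2.382 2.978 2.106
v -1.861 1.703 3.051
v -2.567 3.129 2.412
v -2.046 1.854 3.357
v -2.879 3.169 2.638
v -2.358 1.895 3.583
v -3.246 3.09 2.734
v -2.726 1.815 3.679
v -3.585 2.91 2.677
v -3.064 1.635 3.622
v -3.817 2.669 2.48
v -3.296 1.394 3.426
v -3.889 2.423 2.189
v -3.369 1.149 3.134
v -3.786 2.229 1.87
v -3.265 0.955 2.815
v -3.529 2.131 1.596
v -3.009 0.856 2.541
v -3.18 2.151 1.43
v -2.659 0.876 2.375
v -2.816 2.284 1.41
v -2.296 1.01 2.355
v -2.523 2.501 1.541
v -2.002 1.226 2.486
v -2.895 3.984 -3.495
v -2.364 3.937 -2.859
v -4.045 3.816 -2.545
v -2.49 4.43 -2.924
v -2.771 4.753 -3.207
v -3.099 4.782 -3.6
v -3.35 4.506 -3.953
v -3.427 4.031 -4.13
v -3.301 3.538 -4.065
v -3.02 3.215 -3.782
v -2.692 3.186 -3.389
v -2.441 3.462 -3.037
f 2 1 4
f 2 4 3
f 4 1 5
f 4 5 3
f 5 1 6
f 5 6 3
f 6 1 7
f 6 7 3
f 7 1 8
f 7 8 3
f 8 1 9
f 8 9 3
f 9 1 10
f 9 10 3
f 10 1 11
f 10 11 3
f 11 1 12
f 11 12 3
f 12 1 13
f 12 13 3
f 13 1 14
f 13 14 3
f 14 1 2
f 14 2 3
f 15 26 20
f 15 20 16
f 15 16 22
f 15 22 25
f 15 25 26
f 16 20 24
f 20 26 19
f 26 25 17
f 25 22 21
f 22 16 23
f 18 24 19
f 18 19 17
f 18 17 21
f 18 21 23
f 18 23 24
f 19 24 20
f 17 19 26
f 21 17 25
f 23 21 22
f 24 23 16
f 28 30 27
f 31 28 27
f 27 30 29
f 29 31 27
f 28 34 30
f 32 28 31
f 32 34 28
f 30 34 29
f 33 31 29
f 29 34 33
f 33 32 31
f 34 32 33
f 36 35 39
f 36 39 37
f 37 39 40
f 37 40 38
f 39 35 41
f 39 41 40
f 40 41 42
f 40 42 38
f 41 35 43
f 41 43 42
f 42 43 44
f 42 44 38
f 43 35 45
f 43 45 44
f 44 45 46
f 44 46 38
f 45 35 47
f 45 47 46
f 46 47 48
f 46 48 38
f 47 35 49
f 47 49 48
f 48 49 50
f 48 50 38
f 49 35 51
f 49 51 50
f 50 51 52
f 50 52 38
f 51 35 53
f 51 53 52
f 52 53 54
f 52 54 38
f 53 35 55
f 53 55 54
f 54 55 56
f 54 56 38
f 55 35 57
f 55 57 56
f 56 57 58
f 56 58 38
f 57 35 59
f 57 59 58
f 58 59 60
f 58 60 38
f 59 35 61
f 59 61 60
f 60 61 62
f 60 62 38
f 61 35 36
f 61 36 62
f 62 36 37
f 62 37 38
f 64 63 66
f 64 66 65
f 66 63 67
f 66 67 65
f 67 63 68
f 67 68 65
f 68 63 69
f 68 69 65
f 69 63 70
f 69 70 65
f 70 63 71
f 70 71 65
f 71 63 72
f 71 72 65
f 72 63 73
f 72 73 65
f 73 63 74
f 73 74 65
f 74 63 64
f 74 64 65



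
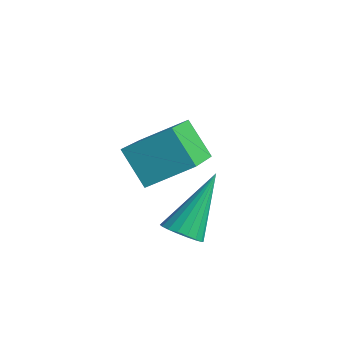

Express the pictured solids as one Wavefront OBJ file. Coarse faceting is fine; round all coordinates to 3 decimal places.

v 2.868 -2.456 0.554
v 3.352 -2.519 0.663
v 2.732 -1.344 1.806
v 3.356 -2.353 0.515
v 3.263 -2.207 0.375
v 3.092 -2.11 0.271
v 2.876 -2.083 0.223
v 2.659 -2.129 0.24
v 2.484 -2.24 0.32
v 2.384 -2.394 0.446
v 2.381 -2.56 0.594
v 2.474 -2.706 0.733
v 2.645 -2.802 0.838
v 2.86 -2.83 0.886
v 3.077 -2.784 0.869
v 3.253 -2.673 0.789
v 1.542 -2.286 1.161
v 0.772 -2.272 1.975
v 0.53 -0.84 0.178
v -0.24 -0.826 0.992
v 2.2 -1.414 1.768
v 1.43 -1.4 2.582
v 1.188 0.032 0.785
v 0.418 0.046 1.599
f 2 1 4
f 2 4 3
f 4 1 5
f 4 5 3
f 5 1 6
f 5 6 3
f 6 1 7
f 6 7 3
f 7 1 8
f 7 8 3
f 8 1 9
f 8 9 3
f 9 1 10
f 9 10 3
f 10 1 11
f 10 11 3
f 11 1 12
f 11 12 3
f 12 1 13
f 12 13 3
f 13 1 14
f 13 14 3
f 14 1 15
f 14 15 3
f 15 1 16
f 15 16 3
f 16 1 2
f 16 2 3
f 18 20 17
f 21 18 17
f 17 20 19
f 19 21 17
f 18 24 20
f 22 18 21
f 22 24 18
f 20 24 19
f 23 21 19
f 19 24 23
f 23 22 21
f 24 22 23



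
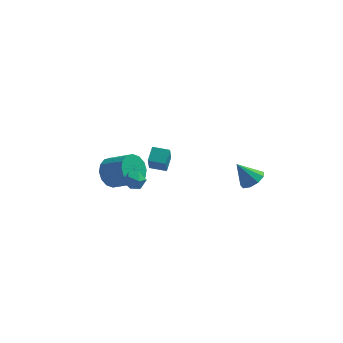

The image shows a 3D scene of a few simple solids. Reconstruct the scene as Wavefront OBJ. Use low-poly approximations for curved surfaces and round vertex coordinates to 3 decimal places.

v -3.869 2.155 -2.861
v -3.241 2.405 -3.704
v -1.784 1.855 -2.782
v -2.411 1.605 -1.939
v -3.261 2.871 -3.395
v -1.804 2.32 -2.473
v -3.443 3.144 -2.943
v -1.986 2.594 -2.021
v -3.74 3.153 -2.469
v -2.283 2.603 -1.547
v -4.071 2.894 -2.1
v -2.614 2.344 -1.178
v -4.348 2.438 -1.935
v -2.891 1.888 -1.013
v -4.496 1.905 -2.018
v -3.039 1.355 -1.096
v -4.476 1.44 -2.327
v -3.019 0.889 -1.405
v -4.294 1.166 -2.779
v -2.837 0.616 -1.857
v -3.997 1.157 -3.253
v -2.54 0.607 -2.331
v -3.666 1.416 -3.622
v -2.209 0.866 -2.7
v -3.389 1.872 -3.787
v -1.932 1.322 -2.865
v -0.799 -2.452 1.45
v -0.731 -3.232 2.671
v -0.692 -1.603 1.987
v -0.624 -2.383 3.207
v 0.204 -2.517 1.353
v 0.272 -3.297 2.573
v 0.311 -1.668 1.889
v 0.379 -2.448 3.11
v -2.529 0.912 -2.341
v -1.954 1.068 -1.908
v -2.386 -0.248 -2.112
v -1.811 -0.092 -1.679
v -2.491 0.099 -1.471
v -2.579 0.816 -1.613
v -1.761 0.004 -2.407
v -1.849 0.721 -2.549
v -1.479 0.507 -1.949
v -1.931 0.566 -1.371
v -2.409 0.254 -2.649
v -2.861 0.313 -2.071
v 4.447 2.711 -2.913
v 4.868 2.029 -2.601
v 3.493 2.709 -1.627
v 5.121 2.526 -2.412
v 5.059 3.109 -2.458
v 4.71 3.506 -2.716
v 4.238 3.531 -3.066
v 3.863 3.172 -3.345
v 3.762 2.598 -3.421
v 3.981 2.076 -3.259
v 4.418 1.852 -2.935
f 2 1 5
f 2 5 3
f 3 5 6
f 3 6 4
f 5 1 7
f 5 7 6
f 6 7 8
f 6 8 4
f 7 1 9
f 7 9 8
f 8 9 10
f 8 10 4
f 9 1 11
f 9 11 10
f 10 11 12
f 10 12 4
f 11 1 13
f 11 13 12
f 12 13 14
f 12 14 4
f 13 1 15
f 13 15 14
f 14 15 16
f 14 16 4
f 15 1 17
f 15 17 16
f 16 17 18
f 16 18 4
f 17 1 19
f 17 19 18
f 18 19 20
f 18 20 4
f 19 1 21
f 19 21 20
f 20 21 22
f 20 22 4
f 21 1 23
f 21 23 22
f 22 23 24
f 22 24 4
f 23 1 25
f 23 25 24
f 24 25 26
f 24 26 4
f 25 1 2
f 25 2 26
f 26 2 3
f 26 3 4
f 28 30 27
f 31 28 27
f 27 30 29
f 29 31 27
f 28 34 30
f 32 28 31
f 32 34 28
f 30 34 29
f 33 31 29
f 29 34 33
f 33 32 31
f 34 32 33
f 35 46 40
f 35 40 36
f 35 36 42
f 35 42 45
f 35 45 46
f 36 40 44
f 40 46 39
f 46 45 37
f 45 42 41
f 42 36 43
f 38 44 39
f 38 39 37
f 38 37 41
f 38 41 43
f 38 43 44
f 39 44 40
f 37 39 46
f 41 37 45
f 43 41 42
f 44 43 36
f 48 47 50
f 48 50 49
f 50 47 51
f 50 51 49
f 51 47 52
f 51 52 49
f 52 47 53
f 52 53 49
f 53 47 54
f 53 54 49
f 54 47 55
f 54 55 49
f 55 47 56
f 55 56 49
f 56 47 57
f 56 57 49
f 57 47 48
f 57 48 49



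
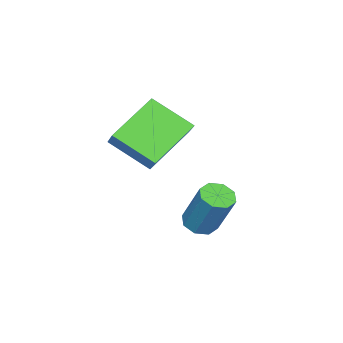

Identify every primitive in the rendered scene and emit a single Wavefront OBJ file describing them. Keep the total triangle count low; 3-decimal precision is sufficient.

v -2.456 -0.308 -3.811
v -1.912 -0.198 -3.98
v -1.6 0.558 -2.478
v -2.144 0.448 -2.309
v -2.193 0.13 -4.086
v -1.88 0.885 -2.584
v -2.628 0.201 -4.031
v -2.315 0.956 -2.529
v -2.962 -0.026 -3.847
v -2.65 0.729 -2.346
v -3 -0.418 -3.642
v -2.688 0.338 -2.14
v -2.72 -0.745 -3.536
v -2.407 0.01 -2.034
v -2.285 -0.816 -3.591
v -1.972 -0.061 -2.089
v -1.95 -0.589 -3.774
v -1.638 0.166 -2.273
v -3.334 -2.61 0.17
v -2.715 -2.079 0.847
v -3.509 -1.269 -0.721
v -2.89 -0.738 -0.044
v -1.83 -3.082 -0.836
v -1.211 -2.551 -0.159
v -2.005 -1.741 -1.727
v -1.386 -1.21 -1.05
f 2 1 5
f 2 5 3
f 3 5 6
f 3 6 4
f 5 1 7
f 5 7 6
f 6 7 8
f 6 8 4
f 7 1 9
f 7 9 8
f 8 9 10
f 8 10 4
f 9 1 11
f 9 11 10
f 10 11 12
f 10 12 4
f 11 1 13
f 11 13 12
f 12 13 14
f 12 14 4
f 13 1 15
f 13 15 14
f 14 15 16
f 14 16 4
f 15 1 17
f 15 17 16
f 16 17 18
f 16 18 4
f 17 1 2
f 17 2 18
f 18 2 3
f 18 3 4
f 20 22 19
f 23 20 19
f 19 22 21
f 21 23 19
f 20 26 22
f 24 20 23
f 24 26 20
f 22 26 21
f 25 23 21
f 21 26 25
f 25 24 23
f 26 24 25



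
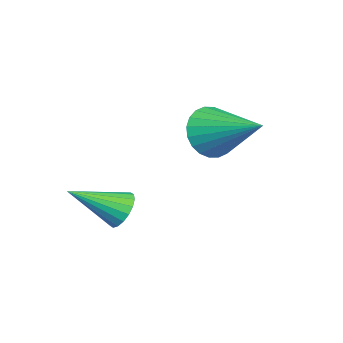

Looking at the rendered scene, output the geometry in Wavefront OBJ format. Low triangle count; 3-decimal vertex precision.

v -1.21 -0.824 -0.073
v -0.701 -0.434 0.034
v -0.43 -2.076 0.773
v -0.87 -0.385 0.264
v -1.107 -0.422 0.427
v -1.363 -0.539 0.491
v -1.59 -0.712 0.443
v -1.741 -0.908 0.293
v -1.787 -1.087 0.07
v -1.719 -1.214 -0.18
v -1.55 -1.264 -0.41
v -1.314 -1.227 -0.573
v -1.057 -1.11 -0.636
v -0.831 -0.936 -0.589
v -0.68 -0.741 -0.439
v -0.633 -0.561 -0.216
v -4.15 0.728 1.953
v -3.647 0.823 1.176
v -3.31 2.452 2.707
v -3.947 1.008 1.089
v -4.278 1.149 1.134
v -4.59 1.227 1.303
v -4.834 1.229 1.571
v -4.975 1.155 1.897
v -4.989 1.016 2.232
v -4.877 0.833 2.524
v -4.653 0.634 2.729
v -4.353 0.449 2.817
v -4.022 0.307 2.772
v -3.71 0.23 2.603
v -3.466 0.228 2.335
v -3.325 0.302 2.009
v -3.311 0.441 1.674
v -3.423 0.624 1.382
f 2 1 4
f 2 4 3
f 4 1 5
f 4 5 3
f 5 1 6
f 5 6 3
f 6 1 7
f 6 7 3
f 7 1 8
f 7 8 3
f 8 1 9
f 8 9 3
f 9 1 10
f 9 10 3
f 10 1 11
f 10 11 3
f 11 1 12
f 11 12 3
f 12 1 13
f 12 13 3
f 13 1 14
f 13 14 3
f 14 1 15
f 14 15 3
f 15 1 16
f 15 16 3
f 16 1 2
f 16 2 3
f 18 17 20
f 18 20 19
f 20 17 21
f 20 21 19
f 21 17 22
f 21 22 19
f 22 17 23
f 22 23 19
f 23 17 24
f 23 24 19
f 24 17 25
f 24 25 19
f 25 17 26
f 25 26 19
f 26 17 27
f 26 27 19
f 27 17 28
f 27 28 19
f 28 17 29
f 28 29 19
f 29 17 30
f 29 30 19
f 30 17 31
f 30 31 19
f 31 17 32
f 31 32 19
f 32 17 33
f 32 33 19
f 33 17 34
f 33 34 19
f 34 17 18
f 34 18 19



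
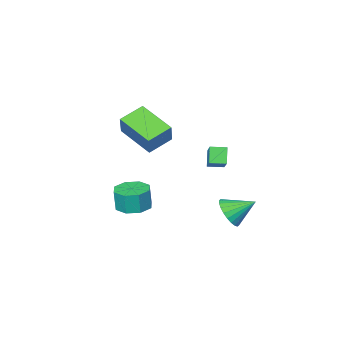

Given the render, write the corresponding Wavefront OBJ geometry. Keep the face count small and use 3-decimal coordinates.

v -0.151 2.794 -4.294
v 0.509 3.257 -3.872
v -1.169 3.526 -3.506
v 0.444 3.467 -4.151
v 0.289 3.575 -4.451
v 0.066 3.563 -4.728
v -0.189 3.435 -4.938
v -0.439 3.209 -5.051
v -0.645 2.919 -5.048
v -0.776 2.611 -4.93
v -0.811 2.331 -4.715
v -0.747 2.121 -4.436
v -0.591 2.013 -4.136
v -0.369 2.024 -3.859
v -0.114 2.153 -3.649
v 0.136 2.379 -3.536
v 0.342 2.668 -3.539
v 0.473 2.977 -3.657
v 3.104 -0.515 -4.348
v 4.003 -0.7 -4.41
v 4.075 -0.749 -3.213
v 3.176 -0.565 -3.152
v 3.872 -0.009 -4.374
v 3.944 -0.058 -3.177
v 3.29 0.385 -4.323
v 3.362 0.336 -3.126
v 2.6 0.252 -4.287
v 2.672 0.203 -3.09
v 2.205 -0.331 -4.287
v 2.277 -0.38 -3.09
v 2.336 -1.022 -4.323
v 2.408 -1.071 -3.126
v 2.918 -1.416 -4.374
v 2.99 -1.465 -3.177
v 3.608 -1.283 -4.41
v 3.68 -1.332 -3.213
v 1.282 -4.484 -1.391
v -0.101 -4.548 -0.868
v 0.884 -2.523 -2.205
v -0.499 -2.587 -1.682
v 1.699 -3.913 -0.218
v 0.316 -3.977 0.305
v 1.301 -1.952 -1.032
v -0.082 -2.016 -0.509
v -2.732 -1.197 -2.579
v -2.011 0.019 -1.581
v -2.369 -0.73 -3.41
v -1.648 0.486 -2.412
v -2.012 -1.666 -2.528
v -1.291 -0.45 -1.53
v -1.649 -1.199 -3.359
v -0.928 0.017 -2.361
f 2 1 4
f 2 4 3
f 4 1 5
f 4 5 3
f 5 1 6
f 5 6 3
f 6 1 7
f 6 7 3
f 7 1 8
f 7 8 3
f 8 1 9
f 8 9 3
f 9 1 10
f 9 10 3
f 10 1 11
f 10 11 3
f 11 1 12
f 11 12 3
f 12 1 13
f 12 13 3
f 13 1 14
f 13 14 3
f 14 1 15
f 14 15 3
f 15 1 16
f 15 16 3
f 16 1 17
f 16 17 3
f 17 1 18
f 17 18 3
f 18 1 2
f 18 2 3
f 20 19 23
f 20 23 21
f 21 23 24
f 21 24 22
f 23 19 25
f 23 25 24
f 24 25 26
f 24 26 22
f 25 19 27
f 25 27 26
f 26 27 28
f 26 28 22
f 27 19 29
f 27 29 28
f 28 29 30
f 28 30 22
f 29 19 31
f 29 31 30
f 30 31 32
f 30 32 22
f 31 19 33
f 31 33 32
f 32 33 34
f 32 34 22
f 33 19 35
f 33 35 34
f 34 35 36
f 34 36 22
f 35 19 20
f 35 20 36
f 36 20 21
f 36 21 22
f 38 40 37
f 41 38 37
f 37 40 39
f 39 41 37
f 38 44 40
f 42 38 41
f 42 44 38
f 40 44 39
f 43 41 39
f 39 44 43
f 43 42 41
f 44 42 43
f 46 48 45
f 49 46 45
f 45 48 47
f 47 49 45
f 46 52 48
f 50 46 49
f 50 52 46
f 48 52 47
f 51 49 47
f 47 52 51
f 51 50 49
f 52 50 51



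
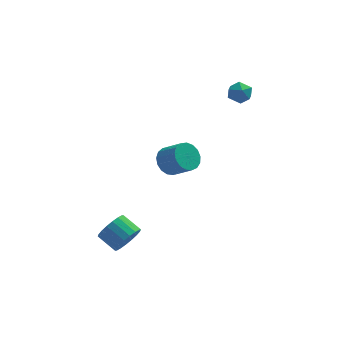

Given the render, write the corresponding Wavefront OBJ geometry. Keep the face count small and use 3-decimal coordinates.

v -0.213 1.901 0.165
v 0.481 2.337 -0.207
v 1.388 1.634 0.663
v 0.693 1.199 1.035
v 0.364 2.591 0.12
v 1.27 1.888 0.991
v 0.114 2.687 0.458
v 1.021 1.984 1.328
v -0.211 2.603 0.729
v 0.696 1.9 1.599
v -0.536 2.358 0.87
v 0.371 1.656 1.74
v -0.787 2.009 0.85
v 0.12 1.306 1.72
v -0.907 1.635 0.673
v -0 0.932 1.543
v -0.868 1.322 0.379
v 0.039 0.619 1.25
v -0.679 1.142 0.037
v 0.228 0.439 0.907
v -0.383 1.136 -0.276
v 0.523 0.433 0.594
v -0.049 1.305 -0.489
v 0.858 0.602 0.382
v 0.248 1.611 -0.551
v 1.155 0.908 0.319
v 0.439 1.983 -0.449
v 1.346 1.28 0.421
v -2.565 -1.67 -3.171
v -1.885 -1.247 -2.717
v -2.736 -0.506 -2.135
v -3.415 -0.93 -2.589
v -1.922 -1.022 -3.057
v -2.773 -0.281 -2.475
v -2.086 -0.925 -3.42
v -2.937 -0.184 -2.837
v -2.344 -0.976 -3.733
v -3.195 -0.235 -3.15
v -2.647 -1.164 -3.935
v -3.498 -0.423 -3.352
v -2.933 -1.453 -3.986
v -3.784 -0.712 -3.403
v -3.146 -1.784 -3.875
v -3.997 -1.043 -3.293
v -3.244 -2.094 -3.625
v -4.095 -1.353 -3.043
v -3.207 -2.319 -3.285
v -4.058 -1.578 -2.703
v -3.043 -2.416 -2.923
v -3.894 -1.675 -2.34
v -2.785 -2.365 -2.61
v -3.636 -1.624 -2.027
v -2.482 -2.177 -2.408
v -3.333 -1.436 -1.825
v -2.196 -1.888 -2.357
v -3.047 -1.147 -1.774
v -1.983 -1.557 -2.467
v -2.834 -0.816 -1.885
v 3.572 4.359 3.48
v 3.945 4.494 4.137
v 3.315 3.206 3.863
v 3.688 3.341 4.52
v 3.023 3.697 4.376
v 3.182 4.409 4.139
v 4.078 3.291 3.861
v 4.237 4.003 3.624
v 4.257 3.834 4.373
v 3.606 4.085 4.691
v 3.654 3.615 3.309
v 3.003 3.866 3.627
f 2 1 5
f 2 5 3
f 3 5 6
f 3 6 4
f 5 1 7
f 5 7 6
f 6 7 8
f 6 8 4
f 7 1 9
f 7 9 8
f 8 9 10
f 8 10 4
f 9 1 11
f 9 11 10
f 10 11 12
f 10 12 4
f 11 1 13
f 11 13 12
f 12 13 14
f 12 14 4
f 13 1 15
f 13 15 14
f 14 15 16
f 14 16 4
f 15 1 17
f 15 17 16
f 16 17 18
f 16 18 4
f 17 1 19
f 17 19 18
f 18 19 20
f 18 20 4
f 19 1 21
f 19 21 20
f 20 21 22
f 20 22 4
f 21 1 23
f 21 23 22
f 22 23 24
f 22 24 4
f 23 1 25
f 23 25 24
f 24 25 26
f 24 26 4
f 25 1 27
f 25 27 26
f 26 27 28
f 26 28 4
f 27 1 2
f 27 2 28
f 28 2 3
f 28 3 4
f 30 29 33
f 30 33 31
f 31 33 34
f 31 34 32
f 33 29 35
f 33 35 34
f 34 35 36
f 34 36 32
f 35 29 37
f 35 37 36
f 36 37 38
f 36 38 32
f 37 29 39
f 37 39 38
f 38 39 40
f 38 40 32
f 39 29 41
f 39 41 40
f 40 41 42
f 40 42 32
f 41 29 43
f 41 43 42
f 42 43 44
f 42 44 32
f 43 29 45
f 43 45 44
f 44 45 46
f 44 46 32
f 45 29 47
f 45 47 46
f 46 47 48
f 46 48 32
f 47 29 49
f 47 49 48
f 48 49 50
f 48 50 32
f 49 29 51
f 49 51 50
f 50 51 52
f 50 52 32
f 51 29 53
f 51 53 52
f 52 53 54
f 52 54 32
f 53 29 55
f 53 55 54
f 54 55 56
f 54 56 32
f 55 29 57
f 55 57 56
f 56 57 58
f 56 58 32
f 57 29 30
f 57 30 58
f 58 30 31
f 58 31 32
f 59 70 64
f 59 64 60
f 59 60 66
f 59 66 69
f 59 69 70
f 60 64 68
f 64 70 63
f 70 69 61
f 69 66 65
f 66 60 67
f 62 68 63
f 62 63 61
f 62 61 65
f 62 65 67
f 62 67 68
f 63 68 64
f 61 63 70
f 65 61 69
f 67 65 66
f 68 67 60



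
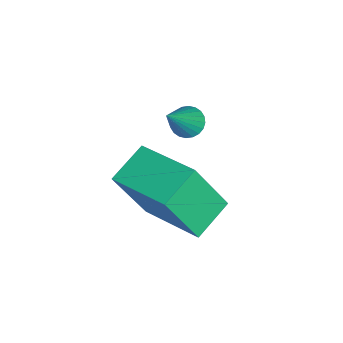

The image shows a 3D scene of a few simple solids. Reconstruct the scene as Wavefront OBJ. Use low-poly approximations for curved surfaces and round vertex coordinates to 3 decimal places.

v 0.482 1.795 -2.124
v 0.841 0.977 -0.379
v -0.546 2.397 -1.63
v -0.188 1.579 0.114
v 1.668 3.401 -1.614
v 2.026 2.583 0.13
v 0.639 4.003 -1.121
v 0.998 3.185 0.624
v -1.985 2.483 -0.545
v -1.67 2.856 -0.69
v -0.915 2.097 0.785
v -1.79 2.953 -0.565
v -1.94 2.979 -0.437
v -2.097 2.929 -0.326
v -2.237 2.811 -0.247
v -2.338 2.643 -0.214
v -2.386 2.451 -0.232
v -2.373 2.263 -0.297
v -2.3 2.109 -0.4
v -2.18 2.012 -0.525
v -2.03 1.986 -0.653
v -1.873 2.036 -0.765
v -1.733 2.154 -0.843
v -1.631 2.322 -0.876
v -1.584 2.514 -0.858
v -1.597 2.702 -0.793
f 2 4 1
f 5 2 1
f 1 4 3
f 3 5 1
f 2 8 4
f 6 2 5
f 6 8 2
f 4 8 3
f 7 5 3
f 3 8 7
f 7 6 5
f 8 6 7
f 10 9 12
f 10 12 11
f 12 9 13
f 12 13 11
f 13 9 14
f 13 14 11
f 14 9 15
f 14 15 11
f 15 9 16
f 15 16 11
f 16 9 17
f 16 17 11
f 17 9 18
f 17 18 11
f 18 9 19
f 18 19 11
f 19 9 20
f 19 20 11
f 20 9 21
f 20 21 11
f 21 9 22
f 21 22 11
f 22 9 23
f 22 23 11
f 23 9 24
f 23 24 11
f 24 9 25
f 24 25 11
f 25 9 26
f 25 26 11
f 26 9 10
f 26 10 11



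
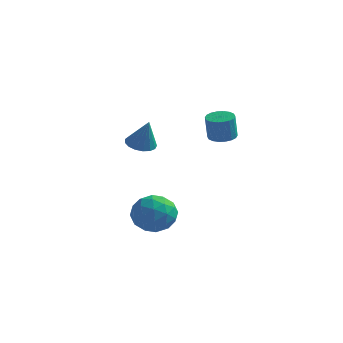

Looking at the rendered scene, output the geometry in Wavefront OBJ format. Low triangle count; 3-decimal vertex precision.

v 1.986 -1.958 1.814
v 2.646 -1.965 1.808
v 2.654 -2.229 3.04
v 1.994 -2.222 3.046
v 2.584 -1.685 1.869
v 2.592 -1.949 3.101
v 2.404 -1.458 1.918
v 2.412 -1.722 3.15
v 2.141 -1.33 1.947
v 2.149 -1.594 3.179
v 1.847 -1.327 1.95
v 1.855 -1.591 3.182
v 1.581 -1.449 1.926
v 1.589 -1.713 3.158
v 1.395 -1.671 1.879
v 1.403 -1.935 3.111
v 1.326 -1.951 1.82
v 1.334 -2.215 3.052
v 1.388 -2.231 1.759
v 1.396 -2.495 2.991
v 1.568 -2.458 1.71
v 1.576 -2.722 2.942
v 1.831 -2.586 1.681
v 1.839 -2.85 2.913
v 2.125 -2.589 1.678
v 2.133 -2.853 2.91
v 2.391 -2.467 1.702
v 2.399 -2.731 2.934
v 2.577 -2.245 1.749
v 2.585 -2.509 2.981
v -2.947 -0.44 0.147
v -2.307 -0.727 -0.146
v -2.373 -0.68 1.633
v -2.237 -0.371 -0.115
v -2.33 -0.031 -0.025
v -2.564 0.215 0.105
v -2.886 0.311 0.245
v -3.222 0.235 0.362
v -3.494 0.004 0.43
v -3.642 -0.329 0.434
v -3.63 -0.687 0.371
v -3.461 -0.988 0.258
v -3.175 -1.165 0.119
v -2.837 -1.175 -0.013
v -2.523 -1.017 -0.109
v -2.05 -1.947 -3.003
v -1.065 -1.779 -2.464
v -1.235 -3.161 -4.116
v -0.25 -2.993 -3.577
v -1.103 -3.521 -3.047
v -1.607 -2.771 -2.359
v -0.693 -2.169 -4.221
v -1.197 -1.419 -3.533
v -0.226 -1.916 -3.217
v -0.479 -2.752 -2.492
v -1.821 -2.188 -4.088
v -2.074 -3.024 -3.363
v -1.629 -1.757 -2.636
v -0.671 -3.183 -3.944
v -1.173 -3.494 -3.633
v -0.593 -3.395 -3.316
v -1.948 -2.34 -2.574
v -1.369 -2.241 -2.257
v -1.391 -3.265 -2.6
v -0.931 -2.699 -4.323
v -0.352 -2.6 -4.006
v -1.707 -1.545 -3.264
v -1.127 -1.446 -2.947
v -0.909 -1.675 -3.98
v -0.557 -1.738 -2.762
v -0.078 -2.451 -3.416
v -0.338 -1.967 -3.794
v -0.634 -1.526 -3.39
v -0.706 -2.23 -2.335
v -0.227 -2.943 -2.99
v -0.728 -3.254 -2.678
v -1.025 -2.813 -2.274
v -0.213 -2.31 -2.778
v -2.073 -1.997 -3.59
v -1.594 -2.71 -4.245
v -1.275 -2.127 -4.306
v -1.572 -1.686 -3.902
v -2.222 -2.489 -3.164
v -1.743 -3.202 -3.818
v -1.666 -3.414 -3.19
v -1.962 -2.973 -2.786
v -2.087 -2.63 -3.802
f 2 1 5
f 2 5 3
f 3 5 6
f 3 6 4
f 5 1 7
f 5 7 6
f 6 7 8
f 6 8 4
f 7 1 9
f 7 9 8
f 8 9 10
f 8 10 4
f 9 1 11
f 9 11 10
f 10 11 12
f 10 12 4
f 11 1 13
f 11 13 12
f 12 13 14
f 12 14 4
f 13 1 15
f 13 15 14
f 14 15 16
f 14 16 4
f 15 1 17
f 15 17 16
f 16 17 18
f 16 18 4
f 17 1 19
f 17 19 18
f 18 19 20
f 18 20 4
f 19 1 21
f 19 21 20
f 20 21 22
f 20 22 4
f 21 1 23
f 21 23 22
f 22 23 24
f 22 24 4
f 23 1 25
f 23 25 24
f 24 25 26
f 24 26 4
f 25 1 27
f 25 27 26
f 26 27 28
f 26 28 4
f 27 1 29
f 27 29 28
f 28 29 30
f 28 30 4
f 29 1 2
f 29 2 30
f 30 2 3
f 30 3 4
f 32 31 34
f 32 34 33
f 34 31 35
f 34 35 33
f 35 31 36
f 35 36 33
f 36 31 37
f 36 37 33
f 37 31 38
f 37 38 33
f 38 31 39
f 38 39 33
f 39 31 40
f 39 40 33
f 40 31 41
f 40 41 33
f 41 31 42
f 41 42 33
f 42 31 43
f 42 43 33
f 43 31 44
f 43 44 33
f 44 31 45
f 44 45 33
f 45 31 32
f 45 32 33
f 46 83 62
f 83 57 86
f 62 86 51
f 83 86 62
f 46 62 58
f 62 51 63
f 58 63 47
f 62 63 58
f 46 58 67
f 58 47 68
f 67 68 53
f 58 68 67
f 46 67 79
f 67 53 82
f 79 82 56
f 67 82 79
f 46 79 83
f 79 56 87
f 83 87 57
f 79 87 83
f 47 63 74
f 63 51 77
f 74 77 55
f 63 77 74
f 51 86 64
f 86 57 85
f 64 85 50
f 86 85 64
f 57 87 84
f 87 56 80
f 84 80 48
f 87 80 84
f 56 82 81
f 82 53 69
f 81 69 52
f 82 69 81
f 53 68 73
f 68 47 70
f 73 70 54
f 68 70 73
f 49 75 61
f 75 55 76
f 61 76 50
f 75 76 61
f 49 61 59
f 61 50 60
f 59 60 48
f 61 60 59
f 49 59 66
f 59 48 65
f 66 65 52
f 59 65 66
f 49 66 71
f 66 52 72
f 71 72 54
f 66 72 71
f 49 71 75
f 71 54 78
f 75 78 55
f 71 78 75
f 50 76 64
f 76 55 77
f 64 77 51
f 76 77 64
f 48 60 84
f 60 50 85
f 84 85 57
f 60 85 84
f 52 65 81
f 65 48 80
f 81 80 56
f 65 80 81
f 54 72 73
f 72 52 69
f 73 69 53
f 72 69 73
f 55 78 74
f 78 54 70
f 74 70 47
f 78 70 74



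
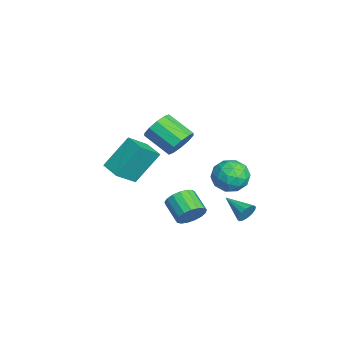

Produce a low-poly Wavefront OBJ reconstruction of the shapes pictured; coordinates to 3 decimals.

v -2.412 -0.344 -2.002
v -2.137 0.006 -1.243
v -3.054 -1.106 -0.399
v -3.328 -1.456 -1.158
v -2.591 0.266 -1.393
v -3.507 -0.847 -0.549
v -2.976 0.292 -1.776
v -3.893 -0.82 -0.932
v -3.146 0.076 -2.245
v -4.062 -1.036 -1.402
v -3.035 -0.301 -2.622
v -3.951 -1.413 -1.778
v -2.686 -0.694 -2.761
v -3.603 -1.806 -1.917
v -2.233 -0.953 -2.611
v -3.149 -2.066 -1.767
v -1.847 -0.98 -2.228
v -2.764 -2.092 -1.384
v -1.678 -0.764 -1.758
v -2.594 -1.876 -0.915
v -1.789 -0.387 -1.382
v -2.705 -1.499 -0.538
v -1.95 -3.202 -3.518
v -2.399 -1.983 -1.932
v -0.974 -2.651 -3.665
v -1.424 -1.432 -2.08
v -1.276 -4.148 -2.6
v -1.726 -2.929 -1.015
v -0.301 -3.597 -2.748
v -0.75 -2.378 -1.162
v 2.173 2.329 -1.204
v 2.626 2.029 -2.004
v 2.294 0.891 -0.596
v 2.747 0.591 -1.396
v 3.186 1.208 -0.794
v 3.111 2.097 -1.169
v 1.809 0.823 -1.431
v 1.734 1.712 -1.806
v 2.401 1.099 -2.144
v 3.252 1.336 -1.751
v 1.668 1.584 -0.849
v 2.519 1.821 -0.456
v 2.389 2.305 -1.657
v 2.531 0.615 -0.943
v 2.789 0.978 -0.589
v 3.056 0.802 -1.059
v 2.674 2.345 -1.167
v 2.94 2.169 -1.637
v 3.269 1.686 -0.926
v 1.98 0.751 -0.963
v 2.246 0.575 -1.433
v 1.864 2.118 -1.541
v 2.131 1.942 -2.011
v 1.651 1.234 -1.674
v 2.523 1.582 -2.21
v 2.594 0.737 -1.853
v 2.043 0.873 -1.873
v 1.999 1.395 -2.093
v 3.023 1.722 -1.979
v 3.095 0.877 -1.622
v 3.353 1.239 -1.268
v 3.309 1.762 -1.488
v 2.891 1.175 -2.061
v 1.825 2.043 -0.978
v 1.897 1.198 -0.621
v 1.611 1.158 -1.112
v 1.567 1.681 -1.332
v 2.326 2.183 -0.747
v 2.397 1.338 -0.39
v 2.921 1.525 -0.507
v 2.877 2.047 -0.727
v 2.029 1.745 -0.539
v 3.386 2.118 -3.265
v 3.675 2.03 -2.781
v 2.374 1.262 -2.815
v 3.503 2.263 -2.726
v 3.299 2.457 -2.816
v 3.119 2.56 -3.025
v 3.01 2.545 -3.299
v 3.003 2.415 -3.564
v 3.098 2.205 -3.749
v 3.27 1.972 -3.804
v 3.474 1.778 -3.714
v 3.654 1.675 -3.505
v 3.762 1.691 -3.231
v 3.77 1.821 -2.966
v 3.344 -0.397 -3.304
v 3.6 -0.101 -2.642
v 2.592 -0.546 -2.053
v 2.336 -0.843 -2.716
v 3.396 0.17 -2.786
v 2.388 -0.276 -2.197
v 3.181 0.311 -3.05
v 2.172 -0.135 -2.461
v 3.002 0.289 -3.371
v 1.993 -0.156 -2.782
v 2.902 0.111 -3.678
v 1.893 -0.335 -3.089
v 2.903 -0.184 -3.899
v 1.895 -0.63 -3.31
v 3.006 -0.528 -3.983
v 1.997 -0.974 -3.395
v 3.185 -0.842 -3.913
v 2.177 -1.287 -3.324
v 3.402 -1.054 -3.703
v 2.393 -1.499 -3.114
v 3.605 -1.115 -3.401
v 2.596 -1.561 -2.812
v 3.748 -1.012 -3.078
v 2.74 -1.458 -2.489
v 3.799 -0.768 -2.806
v 2.791 -1.214 -2.217
v 3.746 -0.44 -2.649
v 2.737 -0.885 -2.06
f 2 1 5
f 2 5 3
f 3 5 6
f 3 6 4
f 5 1 7
f 5 7 6
f 6 7 8
f 6 8 4
f 7 1 9
f 7 9 8
f 8 9 10
f 8 10 4
f 9 1 11
f 9 11 10
f 10 11 12
f 10 12 4
f 11 1 13
f 11 13 12
f 12 13 14
f 12 14 4
f 13 1 15
f 13 15 14
f 14 15 16
f 14 16 4
f 15 1 17
f 15 17 16
f 16 17 18
f 16 18 4
f 17 1 19
f 17 19 18
f 18 19 20
f 18 20 4
f 19 1 21
f 19 21 20
f 20 21 22
f 20 22 4
f 21 1 2
f 21 2 22
f 22 2 3
f 22 3 4
f 24 26 23
f 27 24 23
f 23 26 25
f 25 27 23
f 24 30 26
f 28 24 27
f 28 30 24
f 26 30 25
f 29 27 25
f 25 30 29
f 29 28 27
f 30 28 29
f 31 68 47
f 68 42 71
f 47 71 36
f 68 71 47
f 31 47 43
f 47 36 48
f 43 48 32
f 47 48 43
f 31 43 52
f 43 32 53
f 52 53 38
f 43 53 52
f 31 52 64
f 52 38 67
f 64 67 41
f 52 67 64
f 31 64 68
f 64 41 72
f 68 72 42
f 64 72 68
f 32 48 59
f 48 36 62
f 59 62 40
f 48 62 59
f 36 71 49
f 71 42 70
f 49 70 35
f 71 70 49
f 42 72 69
f 72 41 65
f 69 65 33
f 72 65 69
f 41 67 66
f 67 38 54
f 66 54 37
f 67 54 66
f 38 53 58
f 53 32 55
f 58 55 39
f 53 55 58
f 34 60 46
f 60 40 61
f 46 61 35
f 60 61 46
f 34 46 44
f 46 35 45
f 44 45 33
f 46 45 44
f 34 44 51
f 44 33 50
f 51 50 37
f 44 50 51
f 34 51 56
f 51 37 57
f 56 57 39
f 51 57 56
f 34 56 60
f 56 39 63
f 60 63 40
f 56 63 60
f 35 61 49
f 61 40 62
f 49 62 36
f 61 62 49
f 33 45 69
f 45 35 70
f 69 70 42
f 45 70 69
f 37 50 66
f 50 33 65
f 66 65 41
f 50 65 66
f 39 57 58
f 57 37 54
f 58 54 38
f 57 54 58
f 40 63 59
f 63 39 55
f 59 55 32
f 63 55 59
f 74 73 76
f 74 76 75
f 76 73 77
f 76 77 75
f 77 73 78
f 77 78 75
f 78 73 79
f 78 79 75
f 79 73 80
f 79 80 75
f 80 73 81
f 80 81 75
f 81 73 82
f 81 82 75
f 82 73 83
f 82 83 75
f 83 73 84
f 83 84 75
f 84 73 85
f 84 85 75
f 85 73 86
f 85 86 75
f 86 73 74
f 86 74 75
f 88 87 91
f 88 91 89
f 89 91 92
f 89 92 90
f 91 87 93
f 91 93 92
f 92 93 94
f 92 94 90
f 93 87 95
f 93 95 94
f 94 95 96
f 94 96 90
f 95 87 97
f 95 97 96
f 96 97 98
f 96 98 90
f 97 87 99
f 97 99 98
f 98 99 100
f 98 100 90
f 99 87 101
f 99 101 100
f 100 101 102
f 100 102 90
f 101 87 103
f 101 103 102
f 102 103 104
f 102 104 90
f 103 87 105
f 103 105 104
f 104 105 106
f 104 106 90
f 105 87 107
f 105 107 106
f 106 107 108
f 106 108 90
f 107 87 109
f 107 109 108
f 108 109 110
f 108 110 90
f 109 87 111
f 109 111 110
f 110 111 112
f 110 112 90
f 111 87 113
f 111 113 112
f 112 113 114
f 112 114 90
f 113 87 88
f 113 88 114
f 114 88 89
f 114 89 90



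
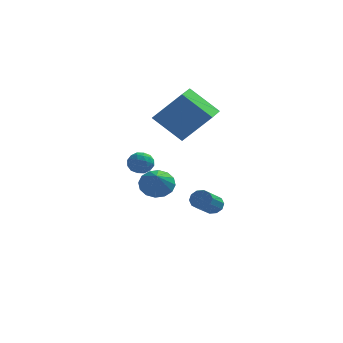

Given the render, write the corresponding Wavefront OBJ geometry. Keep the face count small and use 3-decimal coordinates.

v 0.578 -1.348 -0.526
v 0.964 -0.853 -0.015
v 0.762 -2.412 0.366
v 0.56 -0.83 0.096
v 0.161 -0.946 0.04
v -0.126 -1.17 -0.168
v -0.225 -1.441 -0.471
v -0.108 -1.688 -0.79
v 0.192 -1.844 -1.037
v 0.596 -1.867 -1.148
v 0.995 -1.751 -1.092
v 1.282 -1.527 -0.884
v 1.381 -1.255 -0.581
v 1.264 -1.009 -0.262
v 2.25 3.712 -3.723
v 2.734 3.495 -3.902
v 2.414 2.032 -2.997
v 1.93 2.248 -2.817
v 2.796 3.664 -3.607
v 2.476 2.201 -2.701
v 2.649 3.852 -3.356
v 2.329 2.389 -2.45
v 2.35 3.986 -3.245
v 2.03 2.523 -2.339
v 2.012 4.015 -3.316
v 1.692 2.552 -2.411
v 1.766 3.928 -3.543
v 1.446 2.465 -2.638
v 1.704 3.759 -3.839
v 1.384 2.296 -2.933
v 1.851 3.571 -4.09
v 1.531 2.108 -3.184
v 2.15 3.437 -4.201
v 1.83 1.974 -3.295
v 2.488 3.408 -4.129
v 2.168 1.945 -3.224
v -0.045 -0.105 0.305
v 0.304 -0.556 0.598
v -0.844 -0.764 0.242
v -0.495 -1.215 0.535
v -0.69 -0.698 0.861
v -0.196 -0.291 0.9
v -0.344 -1.029 -0.06
v 0.15 -0.622 -0.021
v 0.119 -1.128 0.373
v -0.095 -0.923 0.942
v -0.445 -0.397 -0.102
v -0.659 -0.192 0.467
v 0.2 -0.273 0.457
v -0.74 -1.047 0.383
v -0.854 -0.743 0.575
v -0.649 -1.008 0.747
v -0.094 -0.117 0.634
v 0.111 -0.382 0.807
v -0.473 -0.465 0.961
v -0.651 -0.938 0.033
v -0.446 -1.203 0.206
v 0.109 -0.312 0.093
v 0.314 -0.577 0.265
v -0.067 -0.855 -0.121
v 0.296 -0.874 0.497
v -0.174 -1.261 0.46
v -0.085 -1.152 0.11
v 0.205 -0.913 0.133
v 0.171 -0.754 0.831
v -0.299 -1.141 0.795
v -0.414 -0.837 0.986
v -0.123 -0.597 1.009
v 0.062 -1.089 0.699
v -0.241 -0.179 0.045
v -0.711 -0.566 0.009
v -0.417 -0.723 -0.169
v -0.126 -0.483 -0.146
v -0.366 -0.059 0.38
v -0.836 -0.446 0.343
v -0.745 -0.407 0.707
v -0.455 -0.168 0.73
v -0.602 -0.231 0.141
v -0.54 3.399 1.74
v 0.859 3.36 3.305
v -0.416 4.832 1.664
v 0.983 4.793 3.23
v 0.897 3.207 0.45
v 2.296 3.168 2.016
v 1.021 4.64 0.375
v 2.42 4.601 1.94
f 2 1 4
f 2 4 3
f 4 1 5
f 4 5 3
f 5 1 6
f 5 6 3
f 6 1 7
f 6 7 3
f 7 1 8
f 7 8 3
f 8 1 9
f 8 9 3
f 9 1 10
f 9 10 3
f 10 1 11
f 10 11 3
f 11 1 12
f 11 12 3
f 12 1 13
f 12 13 3
f 13 1 14
f 13 14 3
f 14 1 2
f 14 2 3
f 16 15 19
f 16 19 17
f 17 19 20
f 17 20 18
f 19 15 21
f 19 21 20
f 20 21 22
f 20 22 18
f 21 15 23
f 21 23 22
f 22 23 24
f 22 24 18
f 23 15 25
f 23 25 24
f 24 25 26
f 24 26 18
f 25 15 27
f 25 27 26
f 26 27 28
f 26 28 18
f 27 15 29
f 27 29 28
f 28 29 30
f 28 30 18
f 29 15 31
f 29 31 30
f 30 31 32
f 30 32 18
f 31 15 33
f 31 33 32
f 32 33 34
f 32 34 18
f 33 15 35
f 33 35 34
f 34 35 36
f 34 36 18
f 35 15 16
f 35 16 36
f 36 16 17
f 36 17 18
f 37 74 53
f 74 48 77
f 53 77 42
f 74 77 53
f 37 53 49
f 53 42 54
f 49 54 38
f 53 54 49
f 37 49 58
f 49 38 59
f 58 59 44
f 49 59 58
f 37 58 70
f 58 44 73
f 70 73 47
f 58 73 70
f 37 70 74
f 70 47 78
f 74 78 48
f 70 78 74
f 38 54 65
f 54 42 68
f 65 68 46
f 54 68 65
f 42 77 55
f 77 48 76
f 55 76 41
f 77 76 55
f 48 78 75
f 78 47 71
f 75 71 39
f 78 71 75
f 47 73 72
f 73 44 60
f 72 60 43
f 73 60 72
f 44 59 64
f 59 38 61
f 64 61 45
f 59 61 64
f 40 66 52
f 66 46 67
f 52 67 41
f 66 67 52
f 40 52 50
f 52 41 51
f 50 51 39
f 52 51 50
f 40 50 57
f 50 39 56
f 57 56 43
f 50 56 57
f 40 57 62
f 57 43 63
f 62 63 45
f 57 63 62
f 40 62 66
f 62 45 69
f 66 69 46
f 62 69 66
f 41 67 55
f 67 46 68
f 55 68 42
f 67 68 55
f 39 51 75
f 51 41 76
f 75 76 48
f 51 76 75
f 43 56 72
f 56 39 71
f 72 71 47
f 56 71 72
f 45 63 64
f 63 43 60
f 64 60 44
f 63 60 64
f 46 69 65
f 69 45 61
f 65 61 38
f 69 61 65
f 80 82 79
f 83 80 79
f 79 82 81
f 81 83 79
f 80 86 82
f 84 80 83
f 84 86 80
f 82 86 81
f 85 83 81
f 81 86 85
f 85 84 83
f 86 84 85

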